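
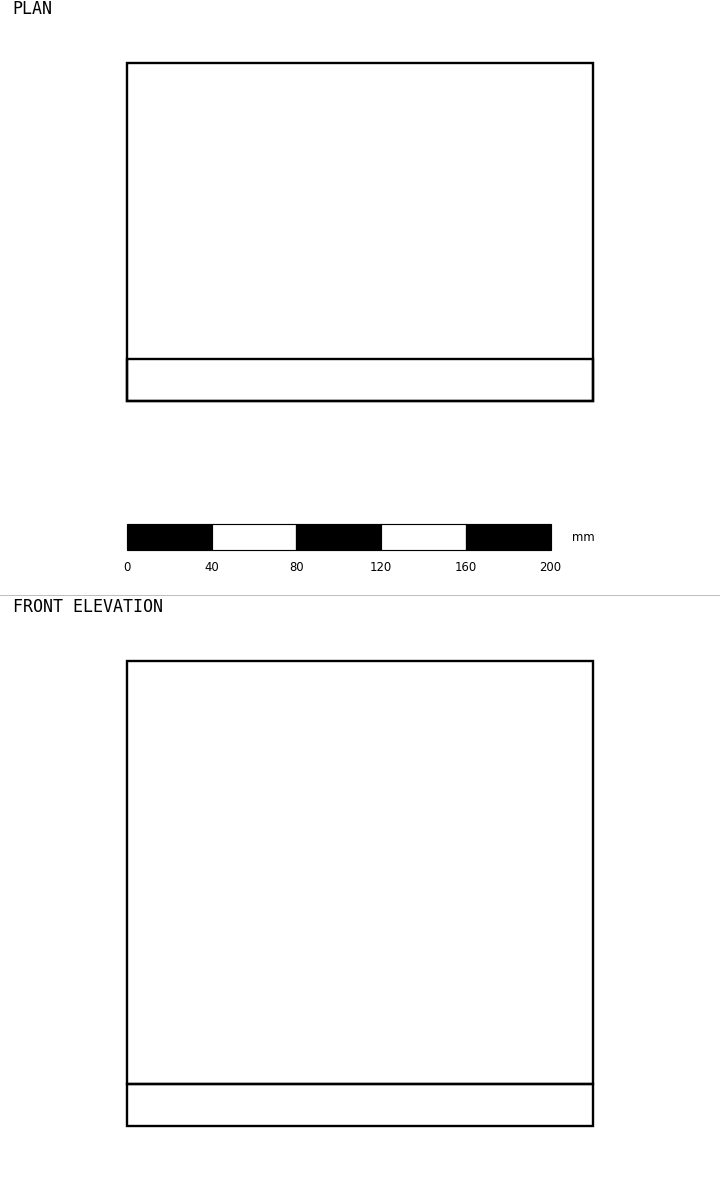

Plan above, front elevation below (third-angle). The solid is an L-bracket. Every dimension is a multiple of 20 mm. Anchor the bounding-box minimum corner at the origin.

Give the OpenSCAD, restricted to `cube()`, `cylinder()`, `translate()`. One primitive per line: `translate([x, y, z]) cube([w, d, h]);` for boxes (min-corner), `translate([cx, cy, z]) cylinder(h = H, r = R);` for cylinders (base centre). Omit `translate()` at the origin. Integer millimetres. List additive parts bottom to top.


cube([220, 160, 20]);
translate([0, 0, 20]) cube([220, 20, 200]);


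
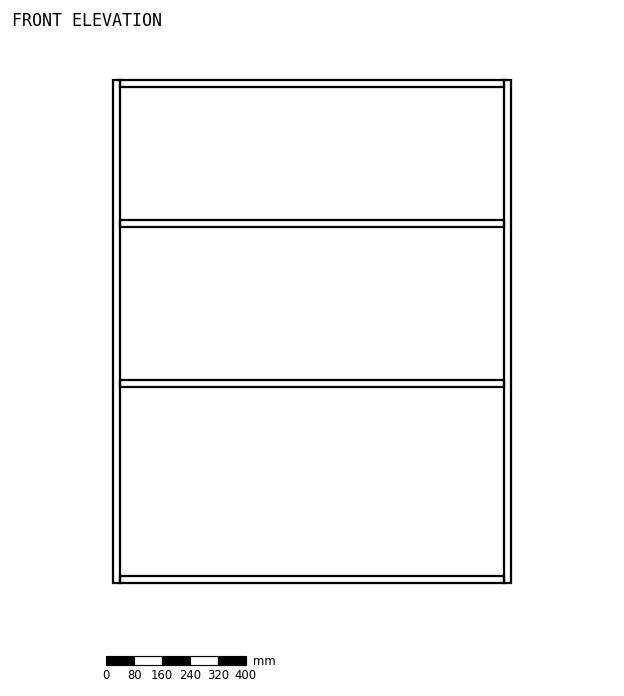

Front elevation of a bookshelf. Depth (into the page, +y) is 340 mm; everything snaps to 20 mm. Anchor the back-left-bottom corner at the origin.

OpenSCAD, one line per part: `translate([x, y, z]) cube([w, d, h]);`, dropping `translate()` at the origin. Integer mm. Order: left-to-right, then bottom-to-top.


cube([20, 340, 1440]);
translate([20, 0, 0]) cube([1100, 340, 20]);
translate([20, 0, 560]) cube([1100, 340, 20]);
translate([20, 0, 1020]) cube([1100, 340, 20]);
translate([20, 0, 1420]) cube([1100, 340, 20]);
translate([1120, 0, 0]) cube([20, 340, 1440]);


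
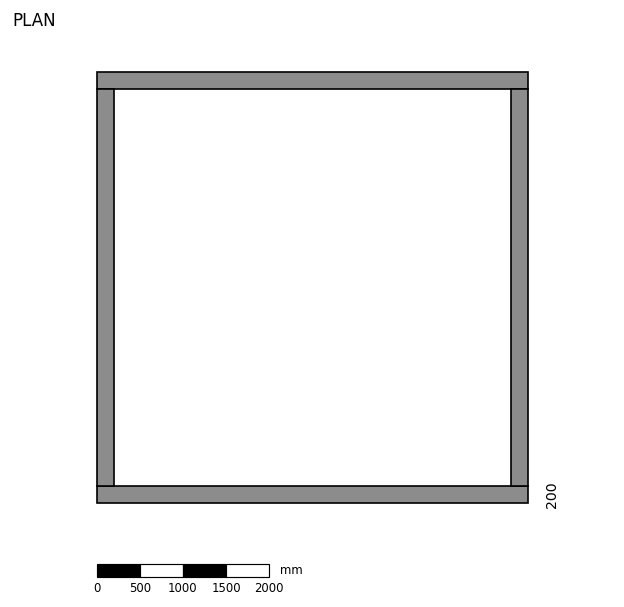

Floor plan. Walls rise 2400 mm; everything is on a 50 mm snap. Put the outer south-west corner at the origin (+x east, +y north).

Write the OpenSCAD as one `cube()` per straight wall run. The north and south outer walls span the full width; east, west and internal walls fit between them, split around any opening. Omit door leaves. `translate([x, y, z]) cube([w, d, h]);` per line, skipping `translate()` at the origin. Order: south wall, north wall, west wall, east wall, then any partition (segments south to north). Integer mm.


cube([5000, 200, 2400]);
translate([0, 4800, 0]) cube([5000, 200, 2400]);
translate([0, 200, 0]) cube([200, 4600, 2400]);
translate([4800, 200, 0]) cube([200, 4600, 2400]);


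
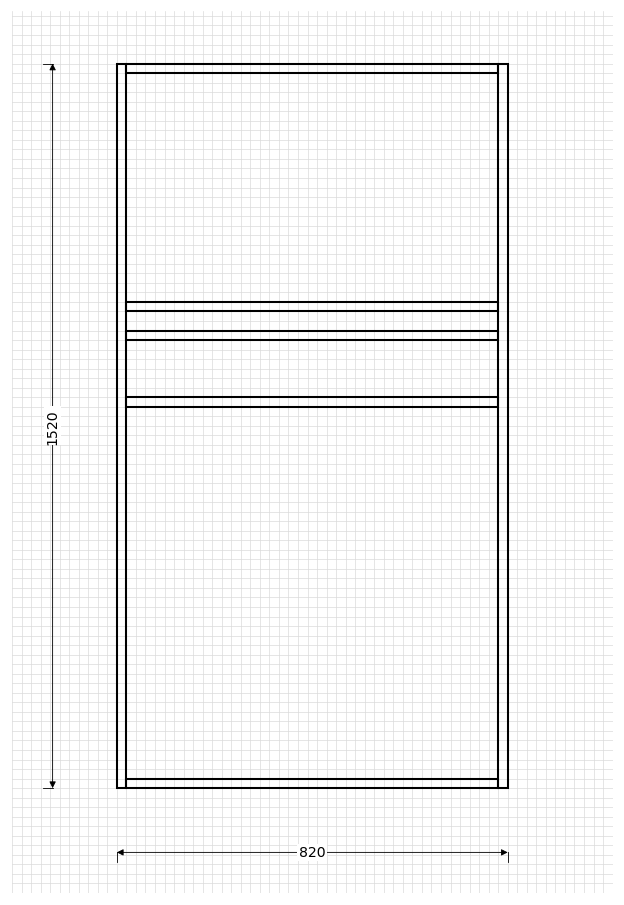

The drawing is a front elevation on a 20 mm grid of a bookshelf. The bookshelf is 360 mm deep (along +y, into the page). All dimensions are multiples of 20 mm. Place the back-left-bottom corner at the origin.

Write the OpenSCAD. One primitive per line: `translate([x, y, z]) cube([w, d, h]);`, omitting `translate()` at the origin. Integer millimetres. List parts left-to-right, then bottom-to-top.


cube([20, 360, 1520]);
translate([20, 0, 0]) cube([780, 360, 20]);
translate([20, 0, 800]) cube([780, 360, 20]);
translate([20, 0, 940]) cube([780, 360, 20]);
translate([20, 0, 1000]) cube([780, 360, 20]);
translate([20, 0, 1500]) cube([780, 360, 20]);
translate([800, 0, 0]) cube([20, 360, 1520]);


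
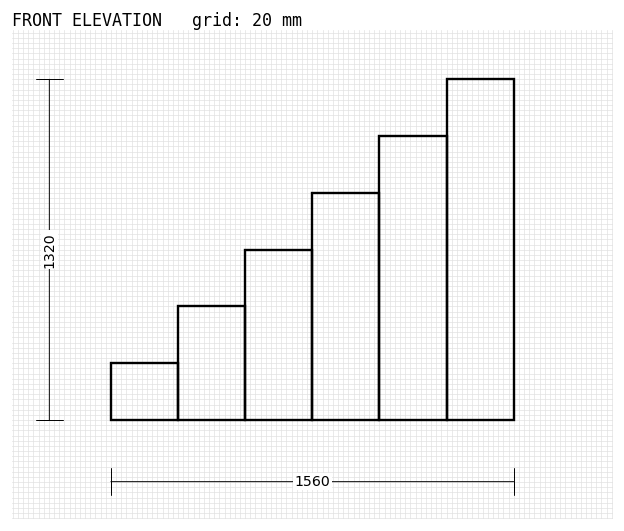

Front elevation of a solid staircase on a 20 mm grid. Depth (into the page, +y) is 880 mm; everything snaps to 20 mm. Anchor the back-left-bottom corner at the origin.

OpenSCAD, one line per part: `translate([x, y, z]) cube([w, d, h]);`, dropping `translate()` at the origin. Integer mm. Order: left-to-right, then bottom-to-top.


cube([260, 880, 220]);
translate([260, 0, 0]) cube([260, 880, 440]);
translate([520, 0, 0]) cube([260, 880, 660]);
translate([780, 0, 0]) cube([260, 880, 880]);
translate([1040, 0, 0]) cube([260, 880, 1100]);
translate([1300, 0, 0]) cube([260, 880, 1320]);


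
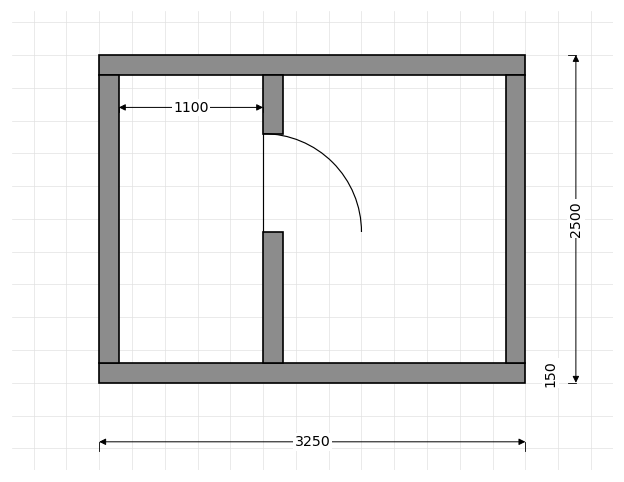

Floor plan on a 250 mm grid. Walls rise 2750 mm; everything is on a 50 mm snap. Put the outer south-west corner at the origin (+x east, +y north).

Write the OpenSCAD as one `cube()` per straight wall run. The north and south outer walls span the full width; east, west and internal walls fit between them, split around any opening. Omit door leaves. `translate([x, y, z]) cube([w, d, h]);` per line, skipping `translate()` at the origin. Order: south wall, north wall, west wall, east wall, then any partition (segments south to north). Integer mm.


cube([3250, 150, 2750]);
translate([0, 2350, 0]) cube([3250, 150, 2750]);
translate([0, 150, 0]) cube([150, 2200, 2750]);
translate([3100, 150, 0]) cube([150, 2200, 2750]);
translate([1250, 150, 0]) cube([150, 1000, 2750]);
translate([1250, 1900, 0]) cube([150, 450, 2750]);


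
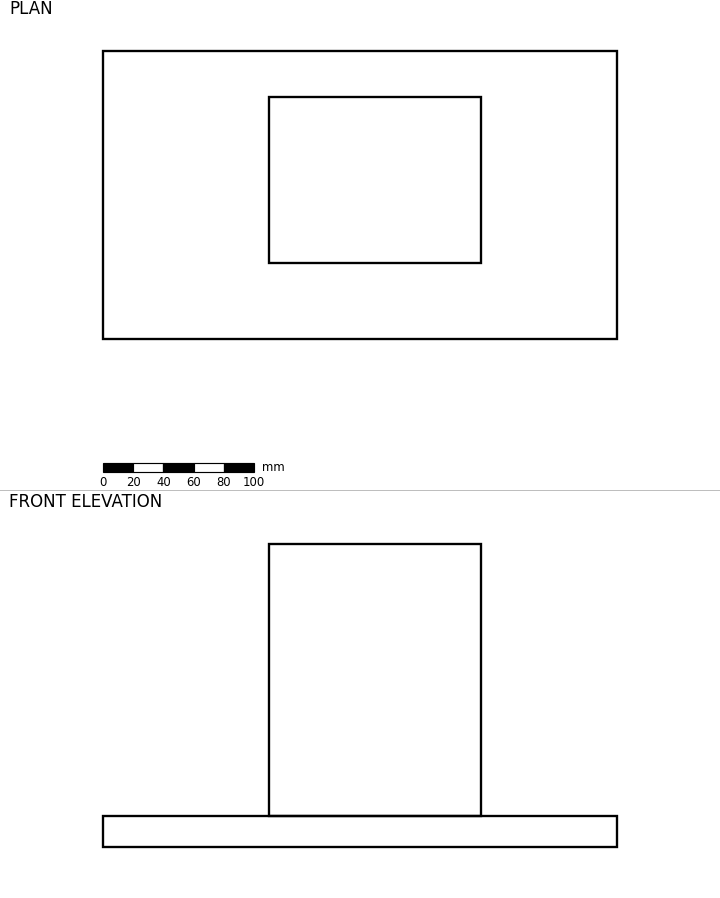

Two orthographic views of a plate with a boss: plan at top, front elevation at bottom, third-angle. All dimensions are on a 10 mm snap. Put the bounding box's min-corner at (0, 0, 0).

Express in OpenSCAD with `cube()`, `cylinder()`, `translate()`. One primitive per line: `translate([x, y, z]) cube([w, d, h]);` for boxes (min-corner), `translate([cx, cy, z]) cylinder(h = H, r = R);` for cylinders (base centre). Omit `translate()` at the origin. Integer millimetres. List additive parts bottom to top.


cube([340, 190, 20]);
translate([110, 50, 20]) cube([140, 110, 180]);


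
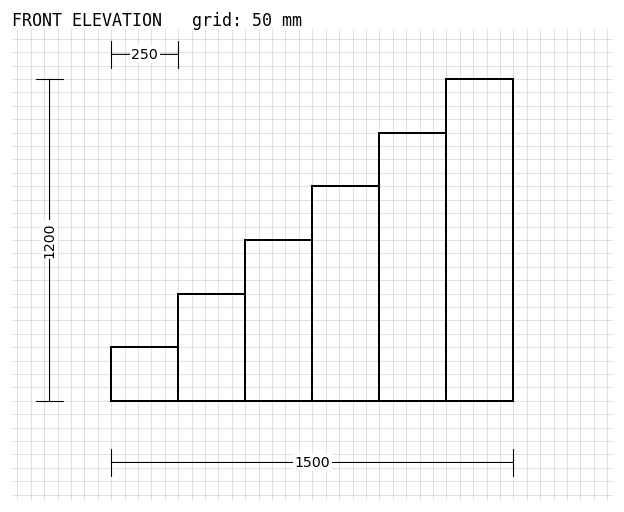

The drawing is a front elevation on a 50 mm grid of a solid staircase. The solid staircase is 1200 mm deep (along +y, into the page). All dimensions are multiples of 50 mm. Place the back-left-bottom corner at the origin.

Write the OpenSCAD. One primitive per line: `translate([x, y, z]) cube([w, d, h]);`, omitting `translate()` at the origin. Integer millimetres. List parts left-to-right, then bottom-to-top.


cube([250, 1200, 200]);
translate([250, 0, 0]) cube([250, 1200, 400]);
translate([500, 0, 0]) cube([250, 1200, 600]);
translate([750, 0, 0]) cube([250, 1200, 800]);
translate([1000, 0, 0]) cube([250, 1200, 1000]);
translate([1250, 0, 0]) cube([250, 1200, 1200]);


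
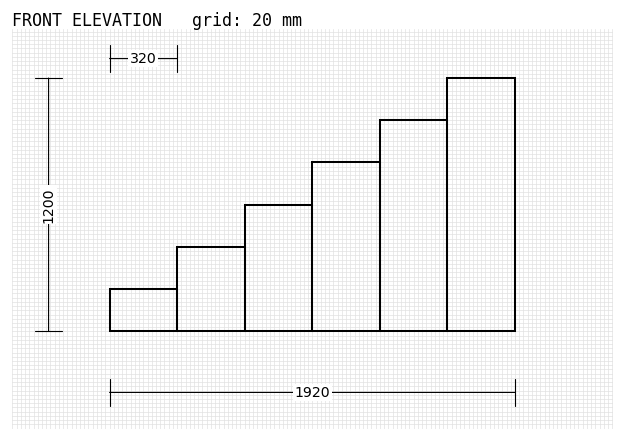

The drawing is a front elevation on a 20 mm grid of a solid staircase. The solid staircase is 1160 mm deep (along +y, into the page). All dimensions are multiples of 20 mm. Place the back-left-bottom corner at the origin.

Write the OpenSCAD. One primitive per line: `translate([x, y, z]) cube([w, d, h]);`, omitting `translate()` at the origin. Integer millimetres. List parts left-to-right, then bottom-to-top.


cube([320, 1160, 200]);
translate([320, 0, 0]) cube([320, 1160, 400]);
translate([640, 0, 0]) cube([320, 1160, 600]);
translate([960, 0, 0]) cube([320, 1160, 800]);
translate([1280, 0, 0]) cube([320, 1160, 1000]);
translate([1600, 0, 0]) cube([320, 1160, 1200]);


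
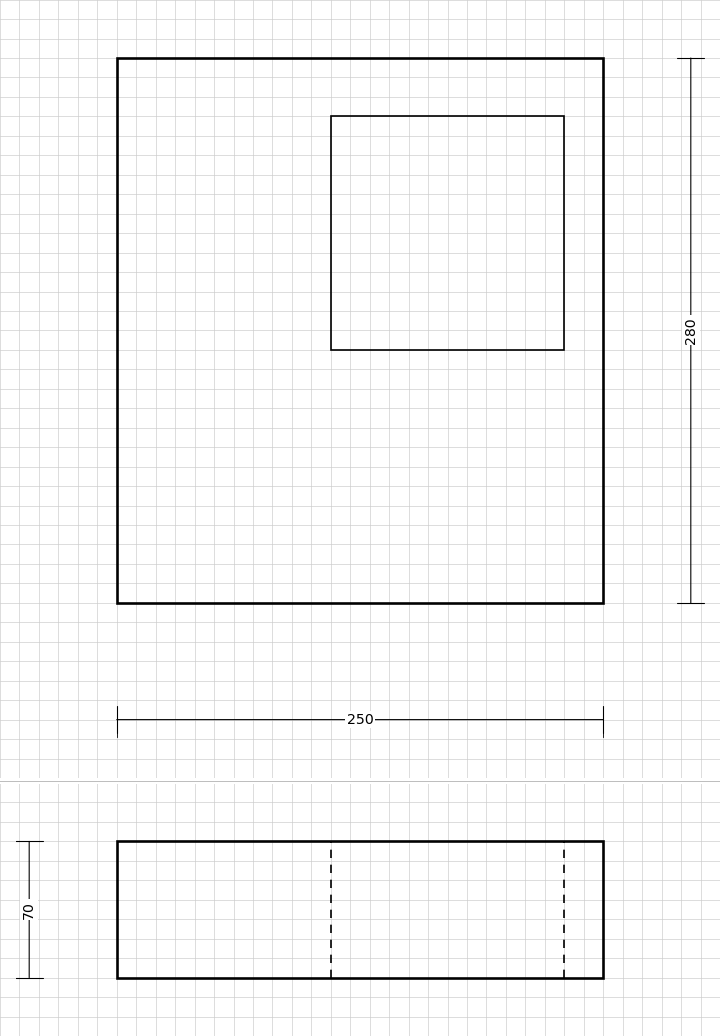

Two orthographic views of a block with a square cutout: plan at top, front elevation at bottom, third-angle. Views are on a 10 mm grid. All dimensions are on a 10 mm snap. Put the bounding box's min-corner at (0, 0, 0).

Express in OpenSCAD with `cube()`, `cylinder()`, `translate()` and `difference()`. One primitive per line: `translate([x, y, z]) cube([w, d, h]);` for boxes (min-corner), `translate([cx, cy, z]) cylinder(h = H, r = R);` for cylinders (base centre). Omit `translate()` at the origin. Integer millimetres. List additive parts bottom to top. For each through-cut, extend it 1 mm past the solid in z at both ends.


difference() {
  cube([250, 280, 70]);
  translate([110, 130, -1]) cube([120, 120, 72]);
}


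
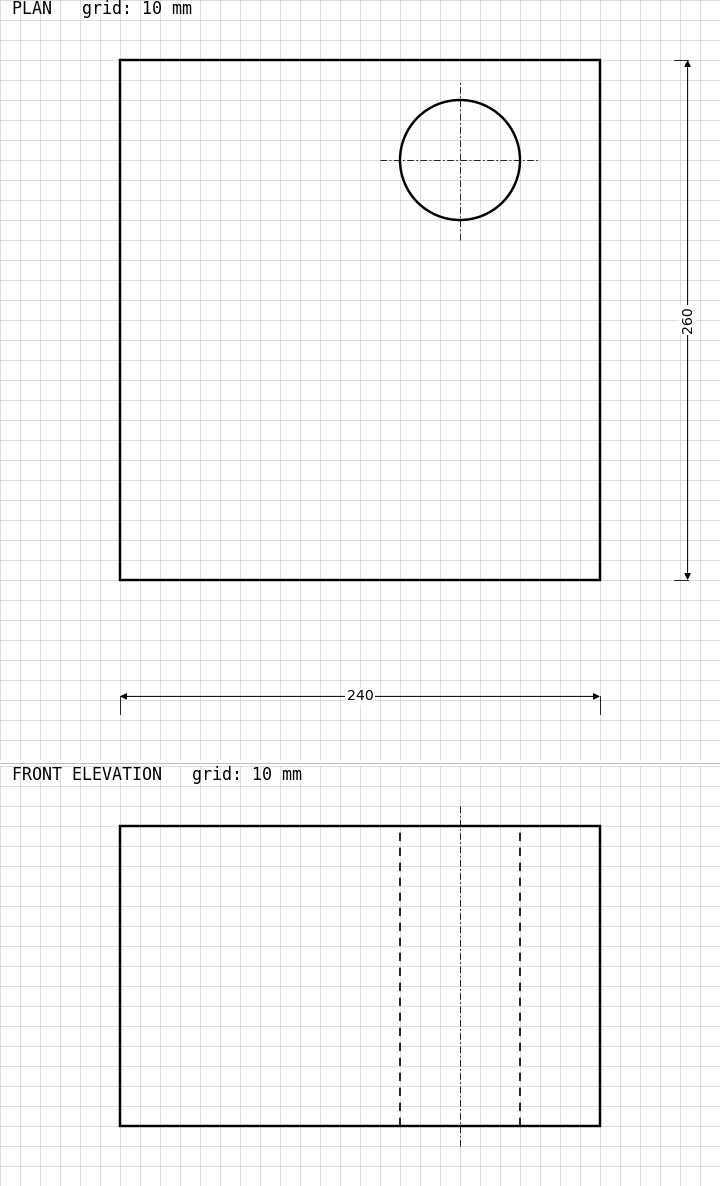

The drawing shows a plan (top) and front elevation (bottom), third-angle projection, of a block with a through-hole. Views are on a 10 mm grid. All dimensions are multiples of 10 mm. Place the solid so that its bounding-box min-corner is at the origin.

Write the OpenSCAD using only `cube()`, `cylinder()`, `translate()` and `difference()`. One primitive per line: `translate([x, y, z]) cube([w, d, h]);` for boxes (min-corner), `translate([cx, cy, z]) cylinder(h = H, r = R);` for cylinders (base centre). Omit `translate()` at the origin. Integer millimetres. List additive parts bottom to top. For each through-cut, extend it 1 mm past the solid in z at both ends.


difference() {
  cube([240, 260, 150]);
  translate([170, 210, -1]) cylinder(h = 152, r = 30);
}


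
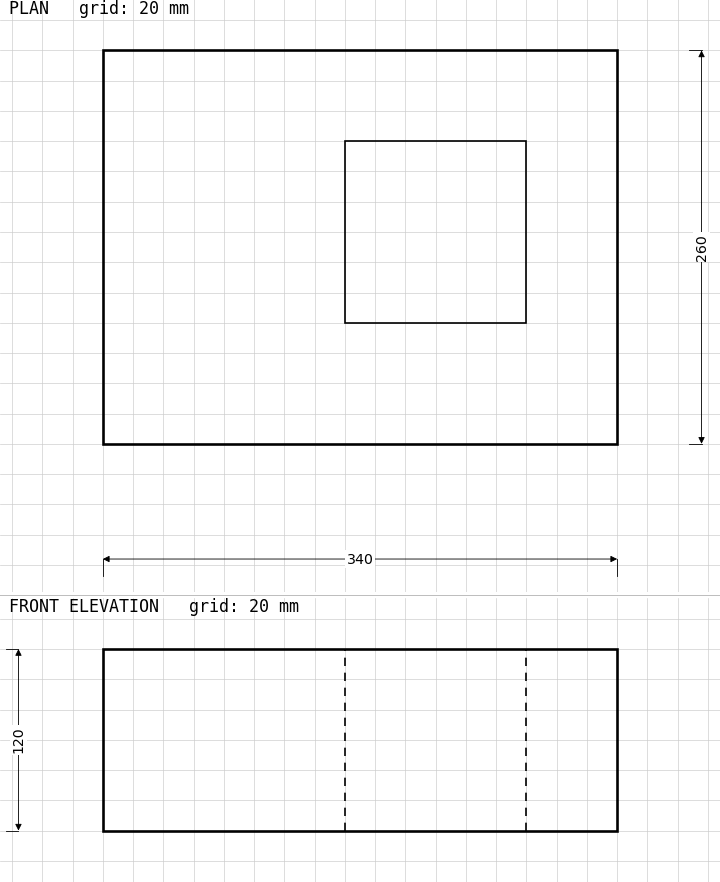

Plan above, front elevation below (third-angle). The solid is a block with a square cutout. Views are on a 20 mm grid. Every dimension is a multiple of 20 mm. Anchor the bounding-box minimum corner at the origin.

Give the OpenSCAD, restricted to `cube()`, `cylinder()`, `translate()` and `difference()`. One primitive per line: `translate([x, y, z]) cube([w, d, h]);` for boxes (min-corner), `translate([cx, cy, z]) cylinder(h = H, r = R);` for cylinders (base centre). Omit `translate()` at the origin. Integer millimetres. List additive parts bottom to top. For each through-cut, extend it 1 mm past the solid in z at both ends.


difference() {
  cube([340, 260, 120]);
  translate([160, 80, -1]) cube([120, 120, 122]);
}


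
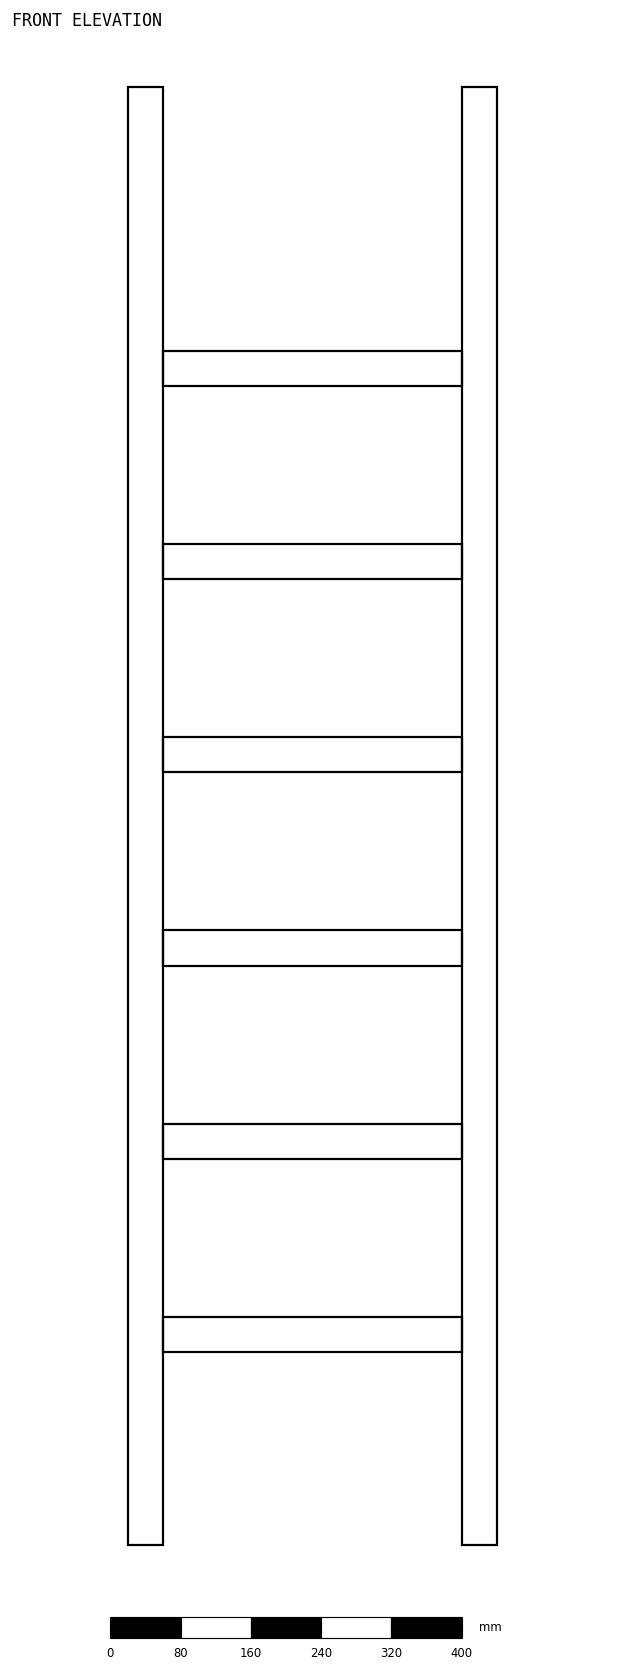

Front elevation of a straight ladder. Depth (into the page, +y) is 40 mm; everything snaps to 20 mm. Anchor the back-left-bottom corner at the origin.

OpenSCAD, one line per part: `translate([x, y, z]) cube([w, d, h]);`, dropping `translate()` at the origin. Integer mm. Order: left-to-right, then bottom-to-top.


cube([40, 40, 1660]);
translate([40, 0, 220]) cube([340, 40, 40]);
translate([40, 0, 440]) cube([340, 40, 40]);
translate([40, 0, 660]) cube([340, 40, 40]);
translate([40, 0, 880]) cube([340, 40, 40]);
translate([40, 0, 1100]) cube([340, 40, 40]);
translate([40, 0, 1320]) cube([340, 40, 40]);
translate([380, 0, 0]) cube([40, 40, 1660]);


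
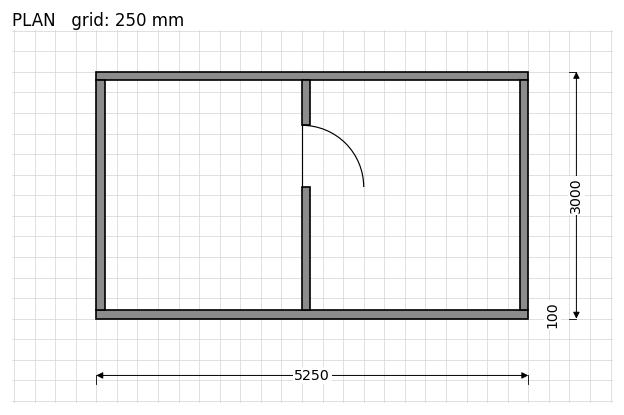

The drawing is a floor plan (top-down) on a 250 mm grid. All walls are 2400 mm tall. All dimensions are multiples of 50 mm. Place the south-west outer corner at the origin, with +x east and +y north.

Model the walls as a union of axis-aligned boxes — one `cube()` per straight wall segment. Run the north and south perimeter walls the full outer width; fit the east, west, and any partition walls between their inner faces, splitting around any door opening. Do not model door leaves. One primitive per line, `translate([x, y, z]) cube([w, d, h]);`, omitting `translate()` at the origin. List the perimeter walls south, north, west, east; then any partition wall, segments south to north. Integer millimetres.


cube([5250, 100, 2400]);
translate([0, 2900, 0]) cube([5250, 100, 2400]);
translate([0, 100, 0]) cube([100, 2800, 2400]);
translate([5150, 100, 0]) cube([100, 2800, 2400]);
translate([2500, 100, 0]) cube([100, 1500, 2400]);
translate([2500, 2350, 0]) cube([100, 550, 2400]);


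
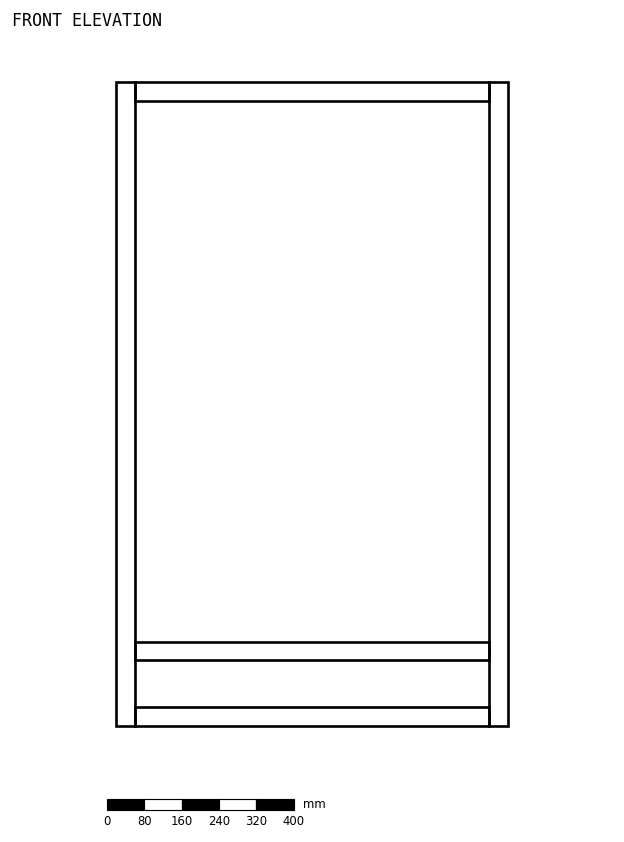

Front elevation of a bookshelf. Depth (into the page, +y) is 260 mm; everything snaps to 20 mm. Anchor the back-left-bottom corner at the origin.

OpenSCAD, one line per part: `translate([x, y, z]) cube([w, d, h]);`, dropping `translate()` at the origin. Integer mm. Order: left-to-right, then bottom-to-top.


cube([40, 260, 1380]);
translate([40, 0, 0]) cube([760, 260, 40]);
translate([40, 0, 140]) cube([760, 260, 40]);
translate([40, 0, 1340]) cube([760, 260, 40]);
translate([800, 0, 0]) cube([40, 260, 1380]);


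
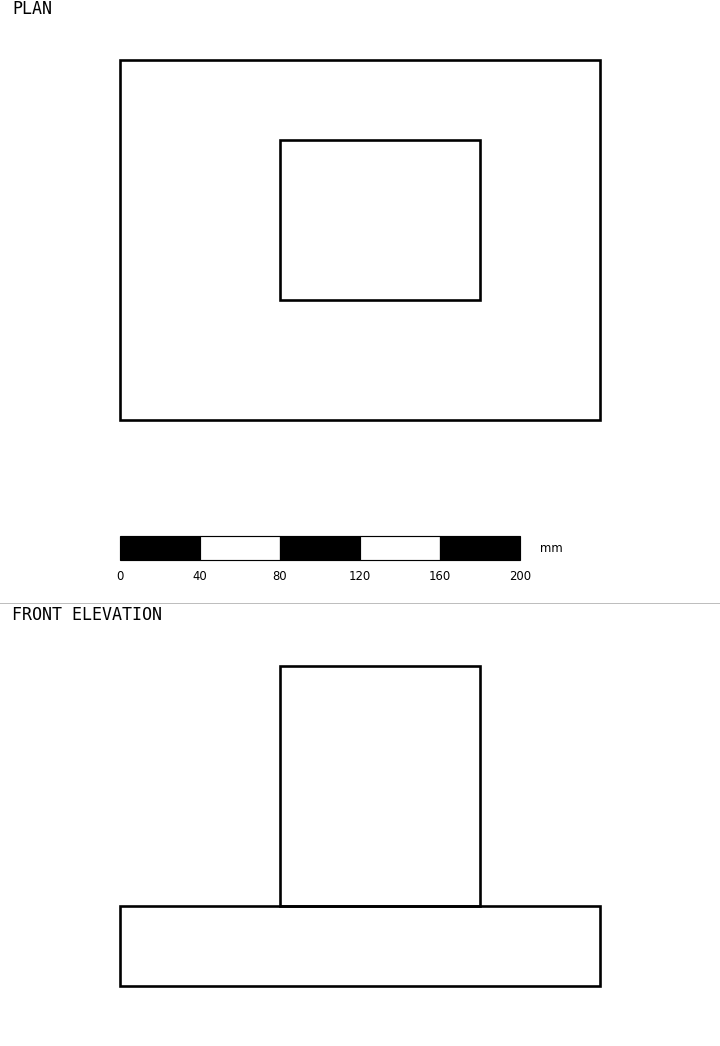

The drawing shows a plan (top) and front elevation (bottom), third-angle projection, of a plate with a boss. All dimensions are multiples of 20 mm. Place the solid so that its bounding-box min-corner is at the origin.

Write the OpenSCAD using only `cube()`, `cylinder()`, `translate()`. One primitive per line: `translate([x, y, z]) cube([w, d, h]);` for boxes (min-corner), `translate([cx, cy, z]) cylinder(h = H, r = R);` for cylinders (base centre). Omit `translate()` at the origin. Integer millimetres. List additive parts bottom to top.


cube([240, 180, 40]);
translate([80, 60, 40]) cube([100, 80, 120]);


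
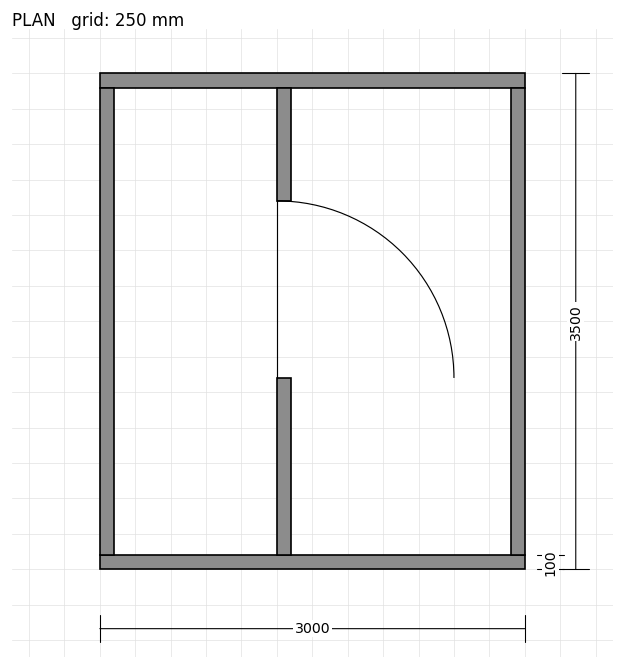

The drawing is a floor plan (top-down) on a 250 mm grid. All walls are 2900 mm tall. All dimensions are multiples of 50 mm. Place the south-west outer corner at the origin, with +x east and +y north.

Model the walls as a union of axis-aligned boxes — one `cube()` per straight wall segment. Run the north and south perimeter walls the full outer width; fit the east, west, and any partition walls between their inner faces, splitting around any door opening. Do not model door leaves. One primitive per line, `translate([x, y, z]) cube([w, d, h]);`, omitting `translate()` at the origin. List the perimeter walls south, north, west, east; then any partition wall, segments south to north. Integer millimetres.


cube([3000, 100, 2900]);
translate([0, 3400, 0]) cube([3000, 100, 2900]);
translate([0, 100, 0]) cube([100, 3300, 2900]);
translate([2900, 100, 0]) cube([100, 3300, 2900]);
translate([1250, 100, 0]) cube([100, 1250, 2900]);
translate([1250, 2600, 0]) cube([100, 800, 2900]);


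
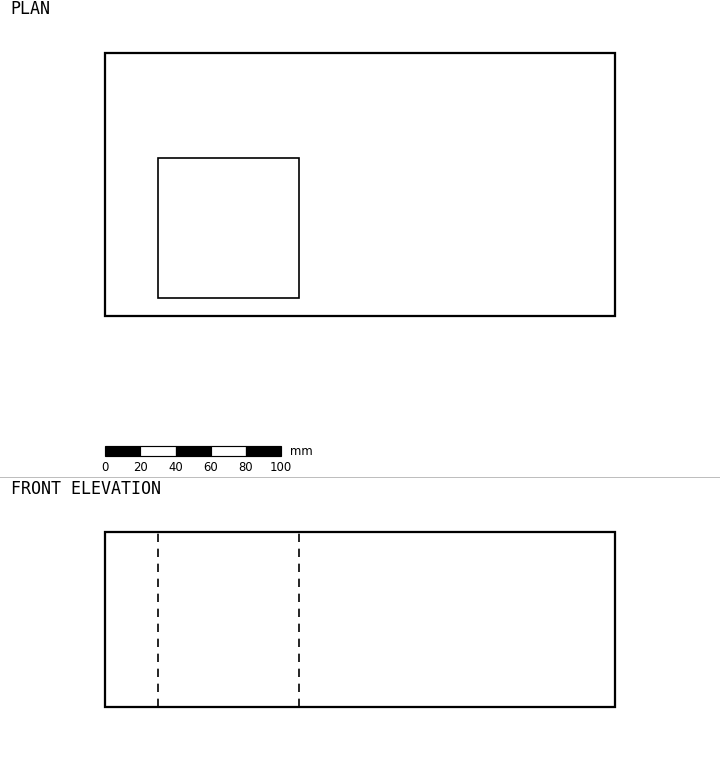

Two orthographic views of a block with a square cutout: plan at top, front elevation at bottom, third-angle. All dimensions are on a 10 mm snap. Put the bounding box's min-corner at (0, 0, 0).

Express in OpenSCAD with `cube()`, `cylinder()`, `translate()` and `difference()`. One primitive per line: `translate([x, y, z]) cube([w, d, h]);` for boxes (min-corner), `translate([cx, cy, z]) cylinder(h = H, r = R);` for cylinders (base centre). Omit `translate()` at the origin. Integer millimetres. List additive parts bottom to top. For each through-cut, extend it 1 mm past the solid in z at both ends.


difference() {
  cube([290, 150, 100]);
  translate([30, 10, -1]) cube([80, 80, 102]);
}


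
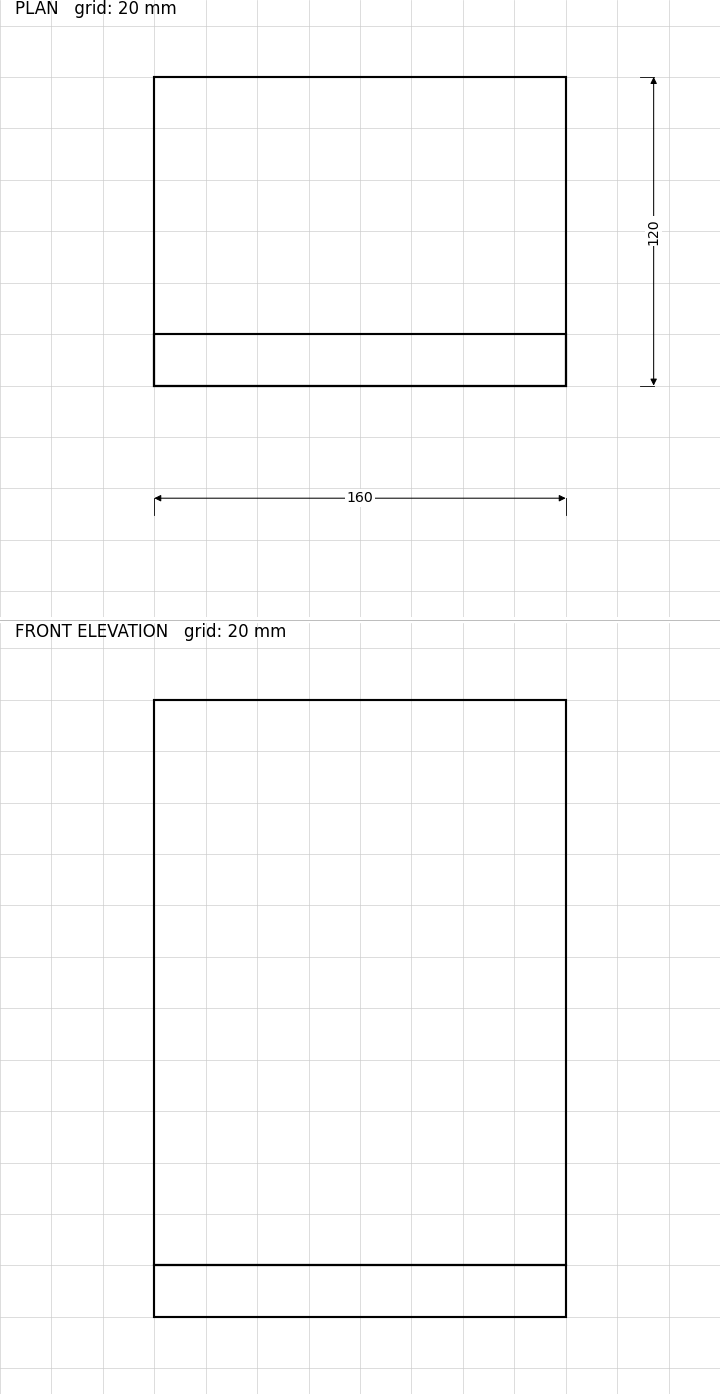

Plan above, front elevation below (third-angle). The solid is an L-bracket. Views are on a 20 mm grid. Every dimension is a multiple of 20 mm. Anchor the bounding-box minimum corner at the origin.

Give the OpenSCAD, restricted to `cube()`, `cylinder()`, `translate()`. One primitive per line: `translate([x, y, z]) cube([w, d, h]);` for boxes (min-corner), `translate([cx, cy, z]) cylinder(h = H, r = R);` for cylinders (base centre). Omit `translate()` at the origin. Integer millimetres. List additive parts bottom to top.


cube([160, 120, 20]);
translate([0, 0, 20]) cube([160, 20, 220]);


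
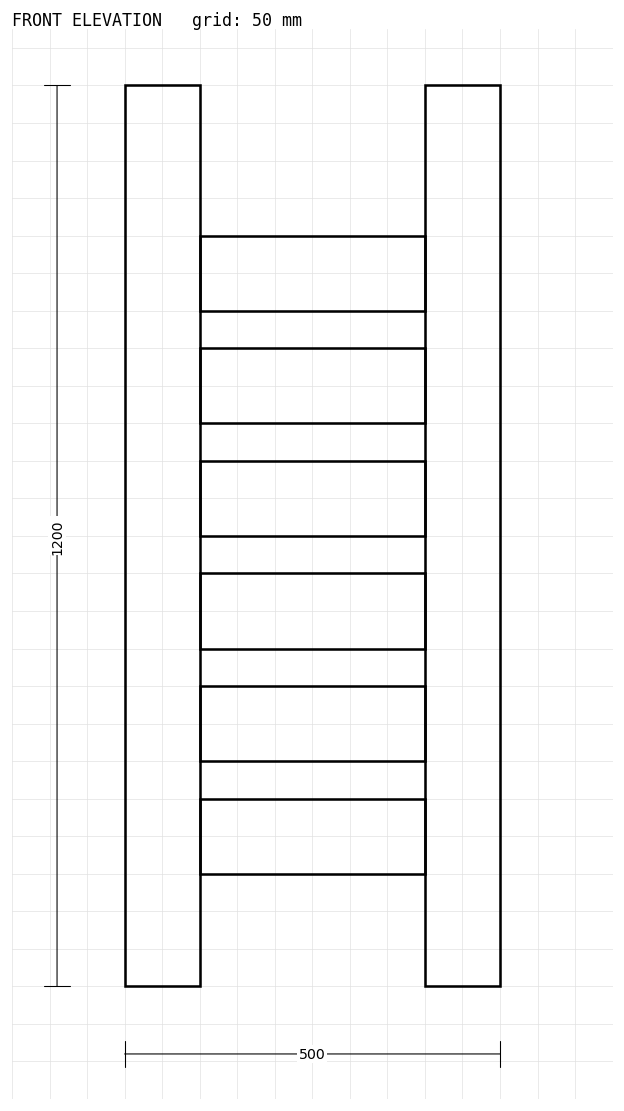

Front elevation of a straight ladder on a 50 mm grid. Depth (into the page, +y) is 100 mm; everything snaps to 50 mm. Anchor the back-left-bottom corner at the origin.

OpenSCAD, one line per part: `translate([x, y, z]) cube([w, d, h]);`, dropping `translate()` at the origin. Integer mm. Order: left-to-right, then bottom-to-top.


cube([100, 100, 1200]);
translate([100, 0, 150]) cube([300, 100, 100]);
translate([100, 0, 300]) cube([300, 100, 100]);
translate([100, 0, 450]) cube([300, 100, 100]);
translate([100, 0, 600]) cube([300, 100, 100]);
translate([100, 0, 750]) cube([300, 100, 100]);
translate([100, 0, 900]) cube([300, 100, 100]);
translate([400, 0, 0]) cube([100, 100, 1200]);


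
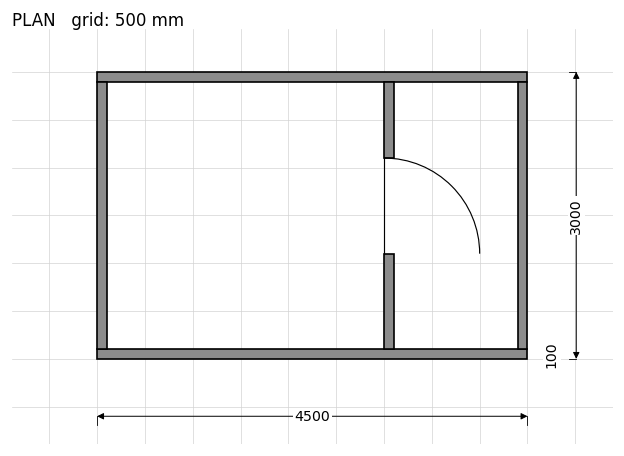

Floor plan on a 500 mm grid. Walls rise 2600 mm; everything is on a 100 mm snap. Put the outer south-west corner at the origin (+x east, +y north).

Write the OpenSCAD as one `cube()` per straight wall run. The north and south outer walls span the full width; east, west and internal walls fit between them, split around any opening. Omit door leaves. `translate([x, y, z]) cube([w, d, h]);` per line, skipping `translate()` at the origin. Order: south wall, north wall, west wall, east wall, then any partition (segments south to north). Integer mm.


cube([4500, 100, 2600]);
translate([0, 2900, 0]) cube([4500, 100, 2600]);
translate([0, 100, 0]) cube([100, 2800, 2600]);
translate([4400, 100, 0]) cube([100, 2800, 2600]);
translate([3000, 100, 0]) cube([100, 1000, 2600]);
translate([3000, 2100, 0]) cube([100, 800, 2600]);


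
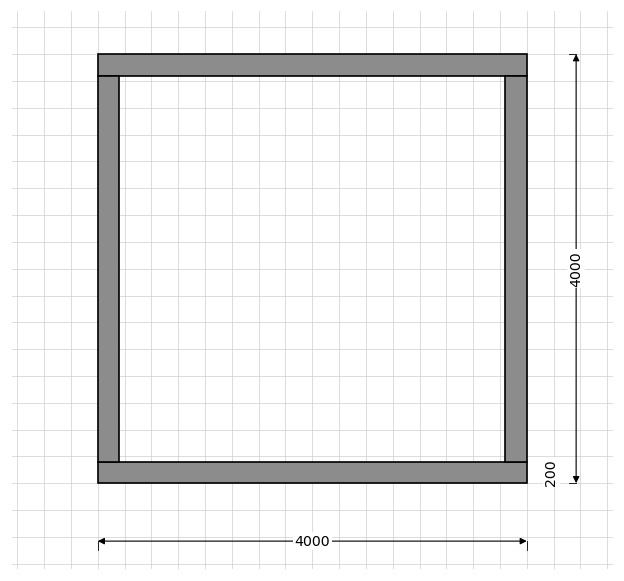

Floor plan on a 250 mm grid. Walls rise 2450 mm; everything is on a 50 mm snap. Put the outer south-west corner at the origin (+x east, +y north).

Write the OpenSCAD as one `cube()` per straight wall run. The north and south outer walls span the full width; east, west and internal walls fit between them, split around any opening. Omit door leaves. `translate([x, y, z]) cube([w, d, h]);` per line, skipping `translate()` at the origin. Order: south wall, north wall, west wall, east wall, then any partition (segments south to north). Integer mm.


cube([4000, 200, 2450]);
translate([0, 3800, 0]) cube([4000, 200, 2450]);
translate([0, 200, 0]) cube([200, 3600, 2450]);
translate([3800, 200, 0]) cube([200, 3600, 2450]);


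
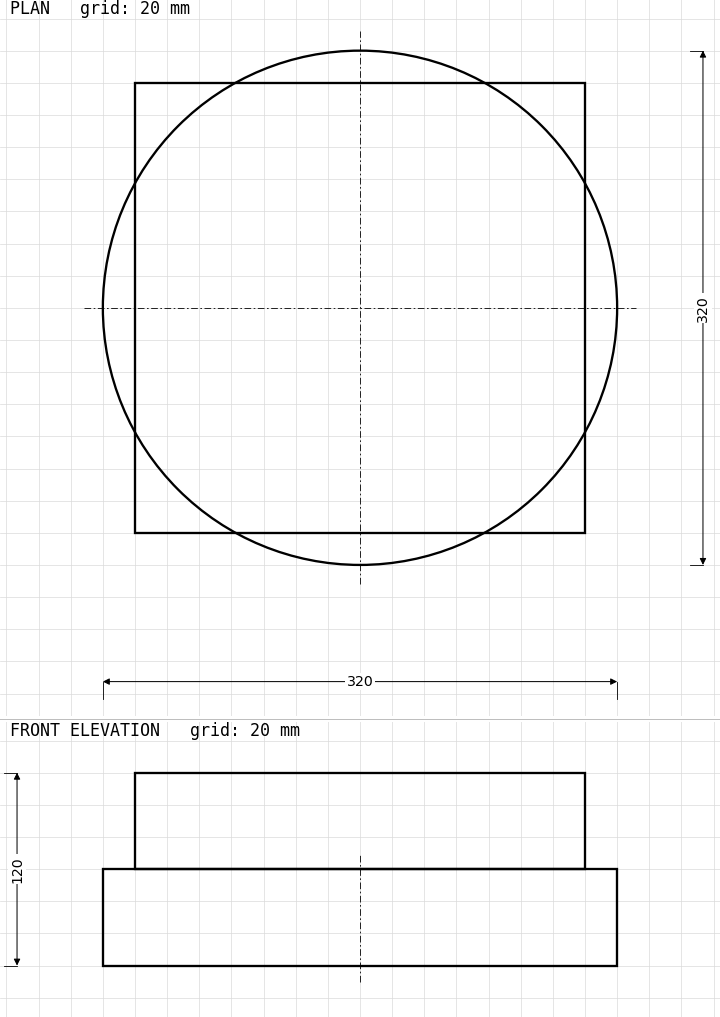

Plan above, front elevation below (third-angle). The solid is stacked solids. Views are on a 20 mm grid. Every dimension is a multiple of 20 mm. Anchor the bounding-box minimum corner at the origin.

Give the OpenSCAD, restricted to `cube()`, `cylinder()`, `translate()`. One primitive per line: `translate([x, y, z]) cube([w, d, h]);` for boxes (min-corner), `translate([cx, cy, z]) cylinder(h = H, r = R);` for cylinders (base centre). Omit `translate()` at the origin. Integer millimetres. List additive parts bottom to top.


translate([160, 160, 0]) cylinder(h = 60, r = 160);
translate([20, 20, 60]) cube([280, 280, 60]);


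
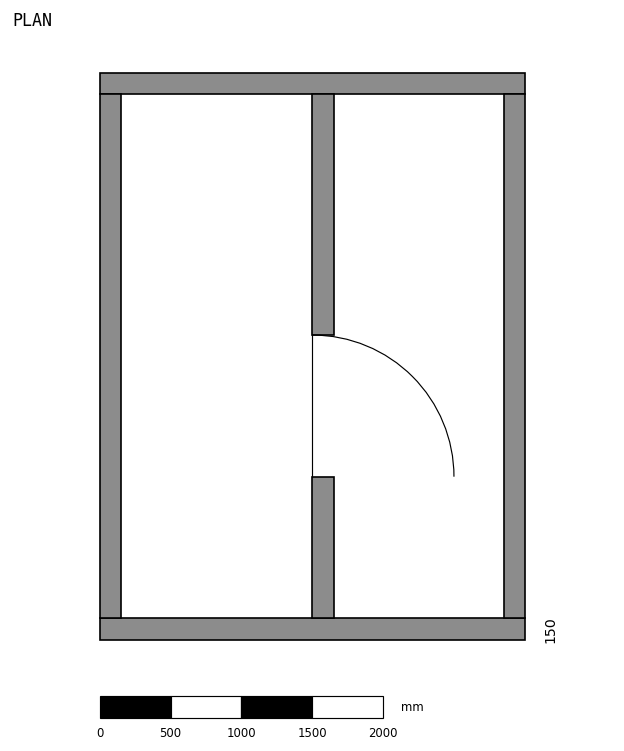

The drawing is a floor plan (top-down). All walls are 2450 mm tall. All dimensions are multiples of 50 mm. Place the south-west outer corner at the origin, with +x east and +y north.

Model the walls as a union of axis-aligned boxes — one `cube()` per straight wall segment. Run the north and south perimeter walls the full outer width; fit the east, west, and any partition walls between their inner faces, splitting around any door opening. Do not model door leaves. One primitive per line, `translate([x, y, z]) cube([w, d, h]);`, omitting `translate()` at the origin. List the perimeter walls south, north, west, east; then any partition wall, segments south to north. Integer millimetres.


cube([3000, 150, 2450]);
translate([0, 3850, 0]) cube([3000, 150, 2450]);
translate([0, 150, 0]) cube([150, 3700, 2450]);
translate([2850, 150, 0]) cube([150, 3700, 2450]);
translate([1500, 150, 0]) cube([150, 1000, 2450]);
translate([1500, 2150, 0]) cube([150, 1700, 2450]);


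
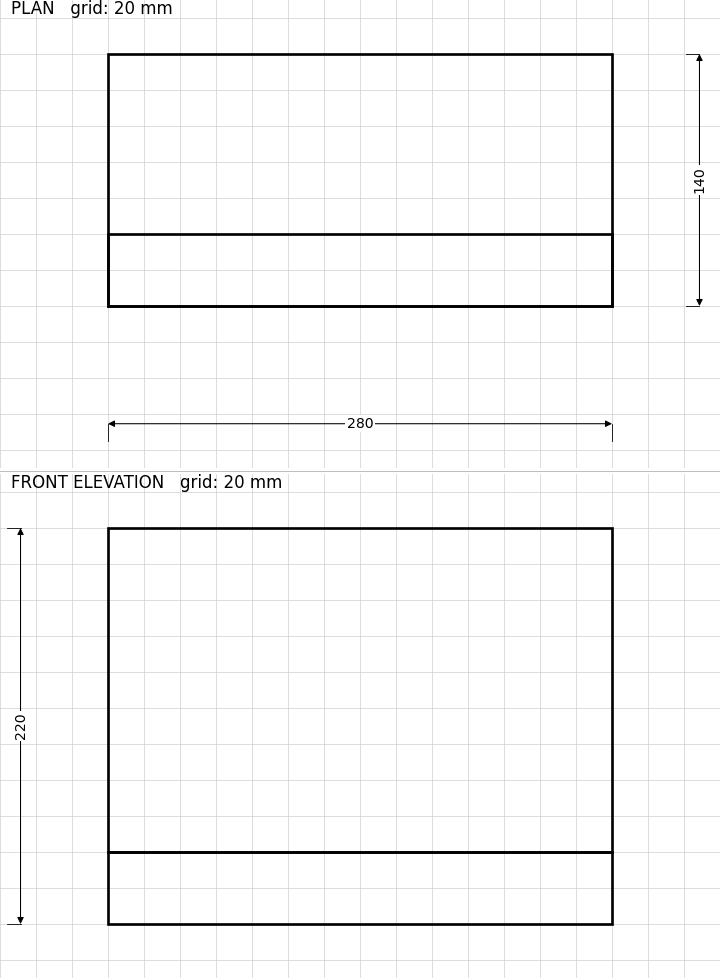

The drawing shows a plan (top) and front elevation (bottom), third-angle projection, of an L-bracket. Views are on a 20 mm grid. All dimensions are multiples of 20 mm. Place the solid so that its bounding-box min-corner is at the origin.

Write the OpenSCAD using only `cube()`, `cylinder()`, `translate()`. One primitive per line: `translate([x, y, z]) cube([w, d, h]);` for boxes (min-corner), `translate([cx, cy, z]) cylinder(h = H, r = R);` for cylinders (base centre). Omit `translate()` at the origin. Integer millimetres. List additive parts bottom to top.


cube([280, 140, 40]);
translate([0, 0, 40]) cube([280, 40, 180]);


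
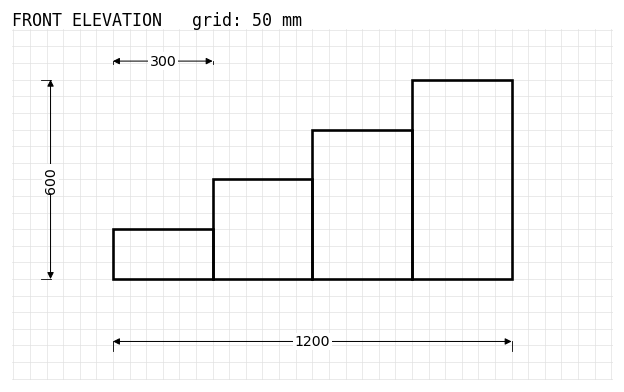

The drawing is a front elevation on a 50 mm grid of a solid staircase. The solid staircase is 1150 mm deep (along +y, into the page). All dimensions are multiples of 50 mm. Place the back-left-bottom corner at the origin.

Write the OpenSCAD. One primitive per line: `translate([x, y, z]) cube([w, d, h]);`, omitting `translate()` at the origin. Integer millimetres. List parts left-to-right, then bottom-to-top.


cube([300, 1150, 150]);
translate([300, 0, 0]) cube([300, 1150, 300]);
translate([600, 0, 0]) cube([300, 1150, 450]);
translate([900, 0, 0]) cube([300, 1150, 600]);


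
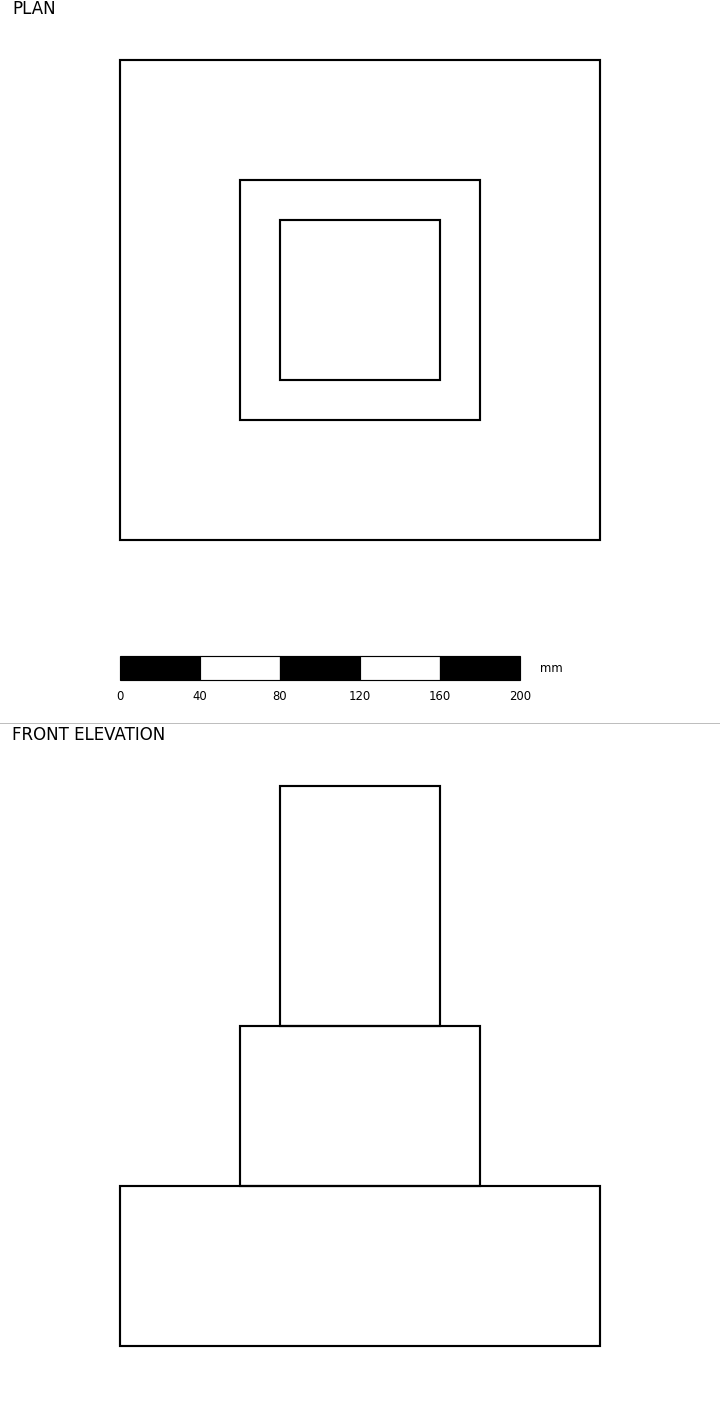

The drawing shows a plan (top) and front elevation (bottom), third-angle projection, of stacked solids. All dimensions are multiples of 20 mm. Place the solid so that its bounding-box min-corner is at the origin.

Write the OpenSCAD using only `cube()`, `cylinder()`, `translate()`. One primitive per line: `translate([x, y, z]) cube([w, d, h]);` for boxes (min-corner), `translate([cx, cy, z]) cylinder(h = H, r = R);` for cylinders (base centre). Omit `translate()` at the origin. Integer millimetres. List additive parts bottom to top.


cube([240, 240, 80]);
translate([60, 60, 80]) cube([120, 120, 80]);
translate([80, 80, 160]) cube([80, 80, 120]);


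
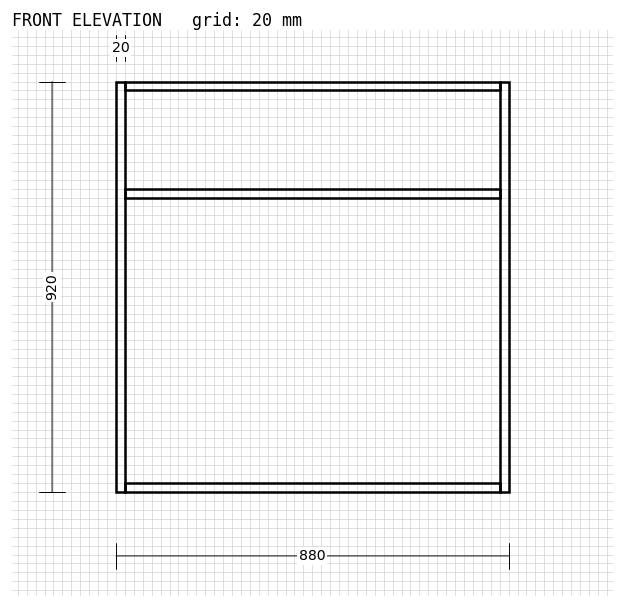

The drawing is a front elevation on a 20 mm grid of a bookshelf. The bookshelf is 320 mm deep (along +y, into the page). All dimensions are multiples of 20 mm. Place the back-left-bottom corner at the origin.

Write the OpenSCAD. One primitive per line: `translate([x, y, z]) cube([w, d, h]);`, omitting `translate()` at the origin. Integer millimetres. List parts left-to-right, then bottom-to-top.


cube([20, 320, 920]);
translate([20, 0, 0]) cube([840, 320, 20]);
translate([20, 0, 660]) cube([840, 320, 20]);
translate([20, 0, 900]) cube([840, 320, 20]);
translate([860, 0, 0]) cube([20, 320, 920]);


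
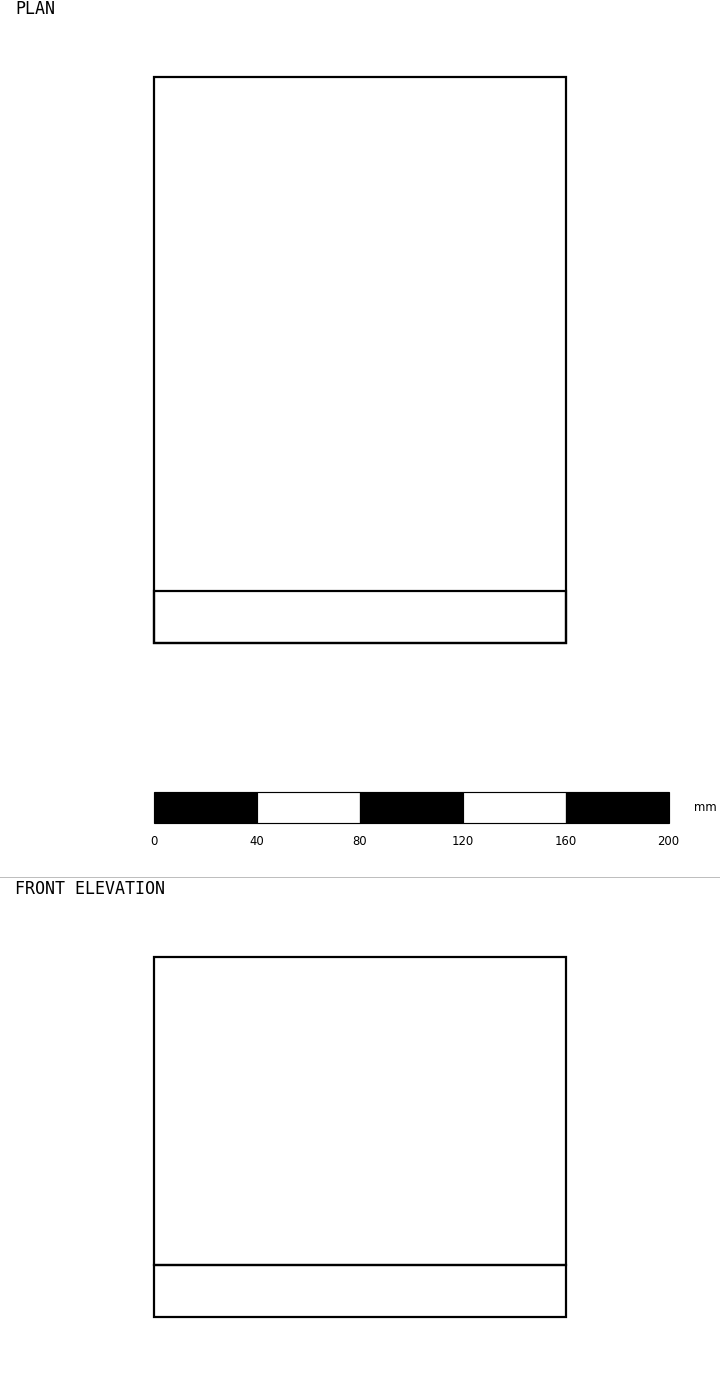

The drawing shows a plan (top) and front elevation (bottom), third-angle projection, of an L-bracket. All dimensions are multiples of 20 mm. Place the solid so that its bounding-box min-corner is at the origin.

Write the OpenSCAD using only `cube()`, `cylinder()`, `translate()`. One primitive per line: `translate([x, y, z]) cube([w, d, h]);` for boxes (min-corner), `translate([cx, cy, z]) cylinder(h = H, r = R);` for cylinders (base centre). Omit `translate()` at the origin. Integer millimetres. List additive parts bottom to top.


cube([160, 220, 20]);
translate([0, 0, 20]) cube([160, 20, 120]);


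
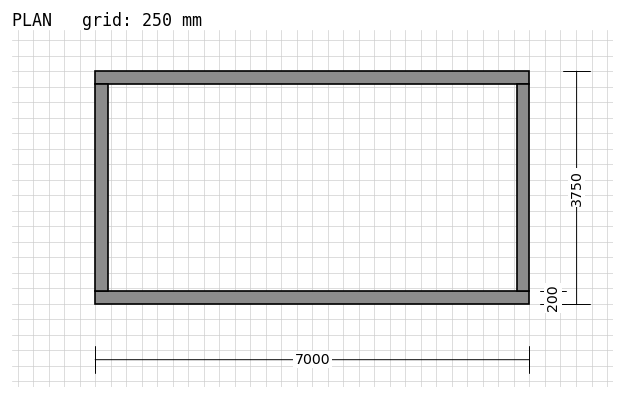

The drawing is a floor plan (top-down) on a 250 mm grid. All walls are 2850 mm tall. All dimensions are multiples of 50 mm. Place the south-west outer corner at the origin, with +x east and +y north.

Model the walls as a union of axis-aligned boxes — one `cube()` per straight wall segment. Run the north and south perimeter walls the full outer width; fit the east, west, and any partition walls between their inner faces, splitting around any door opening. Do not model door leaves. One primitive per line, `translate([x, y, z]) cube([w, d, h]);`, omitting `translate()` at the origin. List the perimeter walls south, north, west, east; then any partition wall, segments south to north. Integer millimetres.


cube([7000, 200, 2850]);
translate([0, 3550, 0]) cube([7000, 200, 2850]);
translate([0, 200, 0]) cube([200, 3350, 2850]);
translate([6800, 200, 0]) cube([200, 3350, 2850]);


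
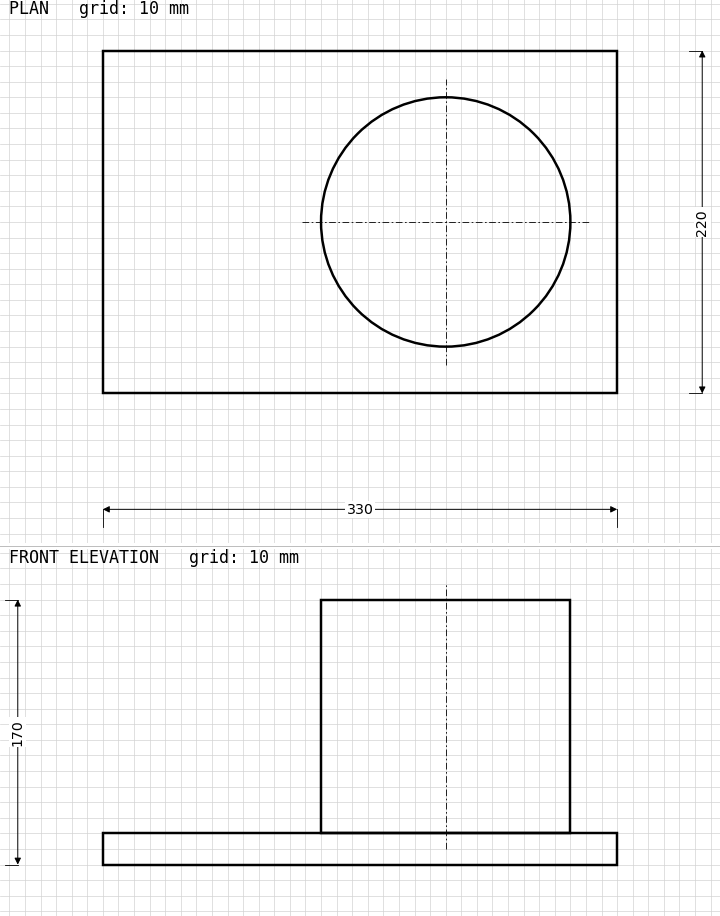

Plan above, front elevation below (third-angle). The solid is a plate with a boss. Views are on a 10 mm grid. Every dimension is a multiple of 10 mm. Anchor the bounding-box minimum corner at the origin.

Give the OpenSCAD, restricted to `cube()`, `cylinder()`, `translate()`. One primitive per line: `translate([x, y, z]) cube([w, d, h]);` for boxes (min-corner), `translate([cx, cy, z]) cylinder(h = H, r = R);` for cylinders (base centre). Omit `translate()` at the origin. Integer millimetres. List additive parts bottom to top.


cube([330, 220, 20]);
translate([220, 110, 20]) cylinder(h = 150, r = 80);


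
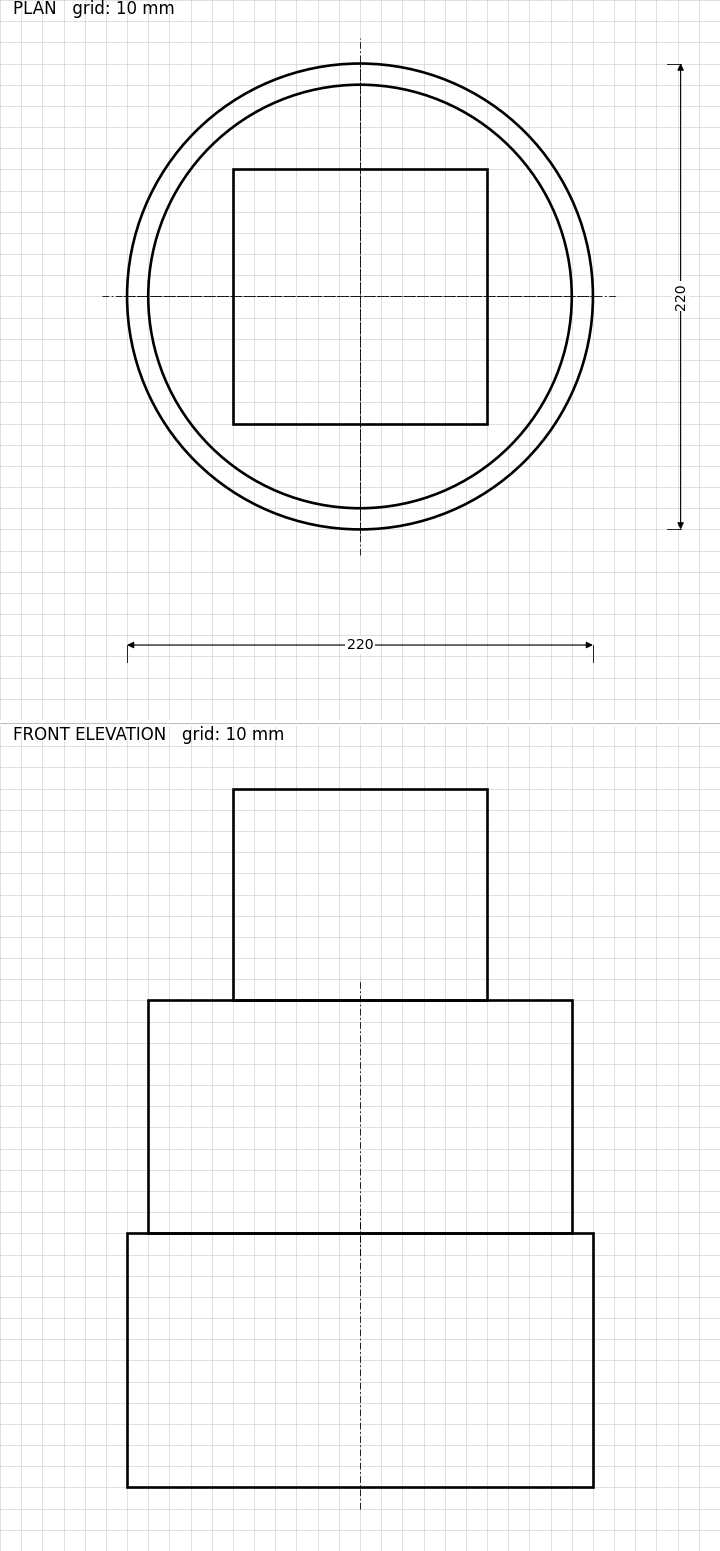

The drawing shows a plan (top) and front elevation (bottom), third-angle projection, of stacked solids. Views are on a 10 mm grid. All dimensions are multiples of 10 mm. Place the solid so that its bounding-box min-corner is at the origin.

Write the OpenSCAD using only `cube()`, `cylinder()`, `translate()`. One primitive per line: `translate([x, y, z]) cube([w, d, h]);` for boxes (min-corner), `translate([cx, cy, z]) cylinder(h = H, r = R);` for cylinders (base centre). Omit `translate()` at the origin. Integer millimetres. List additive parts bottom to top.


translate([110, 110, 0]) cylinder(h = 120, r = 110);
translate([110, 110, 120]) cylinder(h = 110, r = 100);
translate([50, 50, 230]) cube([120, 120, 100]);


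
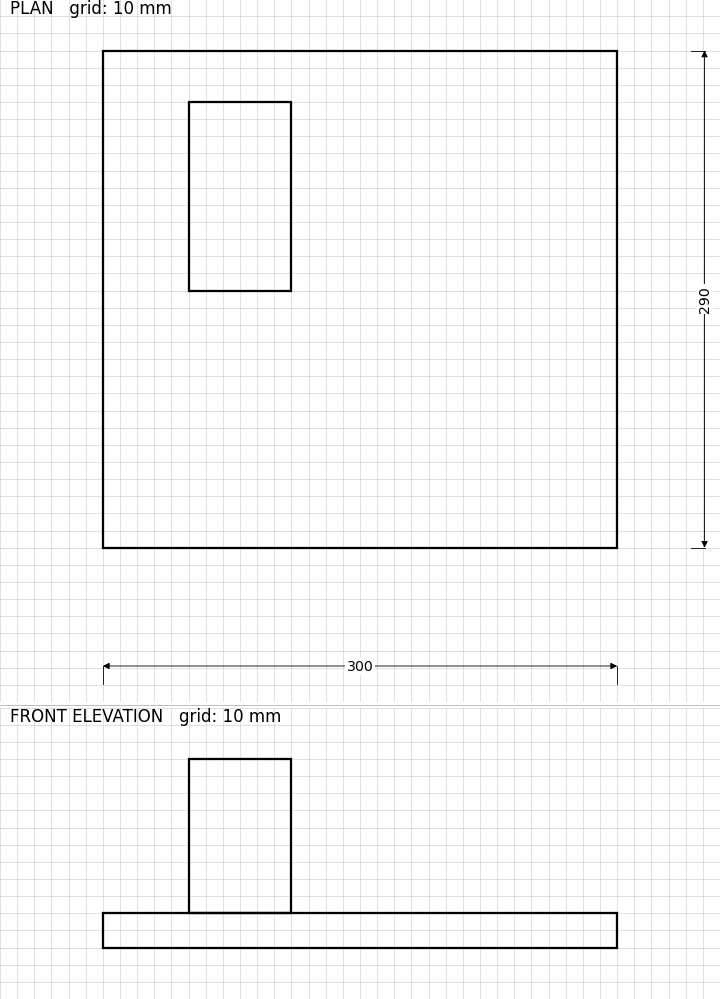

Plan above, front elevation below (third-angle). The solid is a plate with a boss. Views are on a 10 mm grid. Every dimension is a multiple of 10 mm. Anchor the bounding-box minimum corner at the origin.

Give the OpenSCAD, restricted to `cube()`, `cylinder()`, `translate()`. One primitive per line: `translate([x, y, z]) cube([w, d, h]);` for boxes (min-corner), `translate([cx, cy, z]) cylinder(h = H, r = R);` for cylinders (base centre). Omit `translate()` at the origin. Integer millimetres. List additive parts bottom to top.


cube([300, 290, 20]);
translate([50, 150, 20]) cube([60, 110, 90]);


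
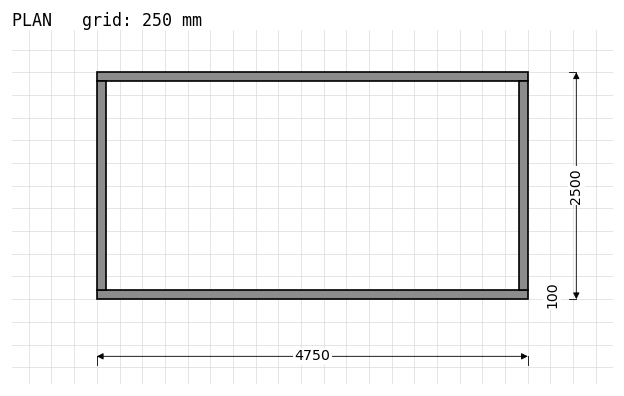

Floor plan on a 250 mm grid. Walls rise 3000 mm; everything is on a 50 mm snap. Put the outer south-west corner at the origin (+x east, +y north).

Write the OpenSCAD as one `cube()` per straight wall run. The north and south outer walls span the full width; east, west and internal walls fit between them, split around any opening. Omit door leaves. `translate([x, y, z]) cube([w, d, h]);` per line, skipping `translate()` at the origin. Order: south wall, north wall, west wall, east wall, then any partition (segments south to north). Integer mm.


cube([4750, 100, 3000]);
translate([0, 2400, 0]) cube([4750, 100, 3000]);
translate([0, 100, 0]) cube([100, 2300, 3000]);
translate([4650, 100, 0]) cube([100, 2300, 3000]);


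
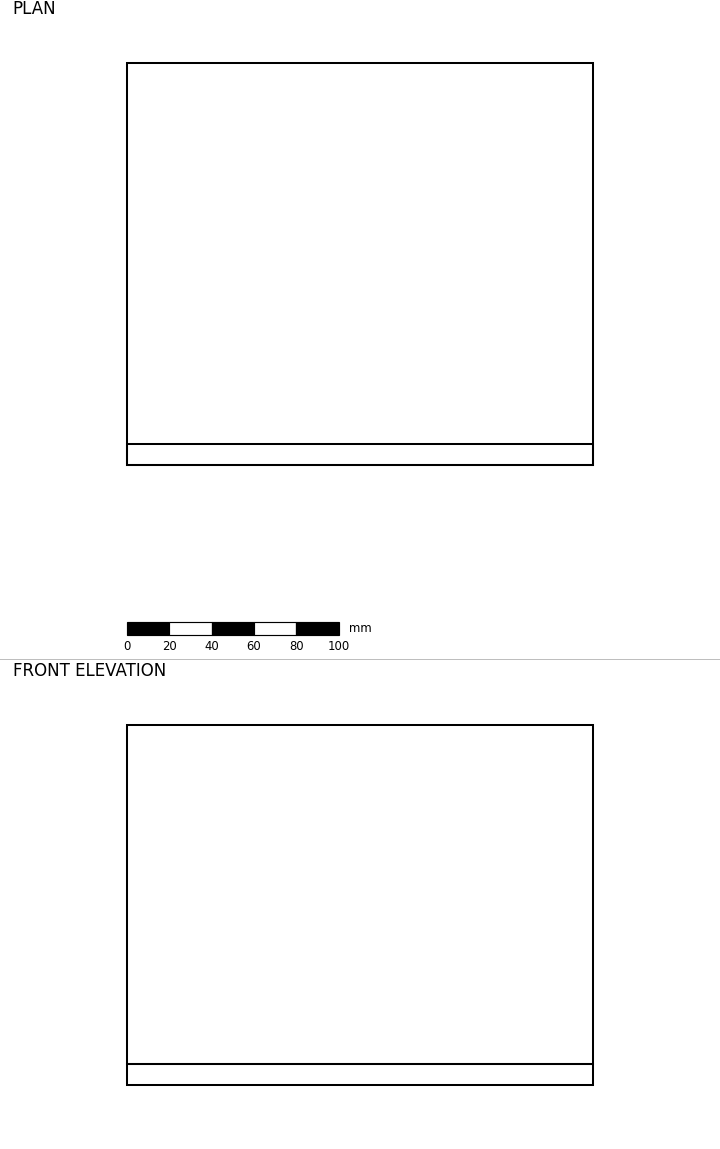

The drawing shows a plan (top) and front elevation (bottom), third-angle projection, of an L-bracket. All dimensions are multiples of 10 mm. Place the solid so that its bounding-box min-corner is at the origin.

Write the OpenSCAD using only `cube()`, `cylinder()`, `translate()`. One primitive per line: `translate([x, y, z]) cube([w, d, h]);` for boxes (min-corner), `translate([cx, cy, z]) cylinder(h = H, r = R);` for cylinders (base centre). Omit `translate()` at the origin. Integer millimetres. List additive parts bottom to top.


cube([220, 190, 10]);
translate([0, 0, 10]) cube([220, 10, 160]);


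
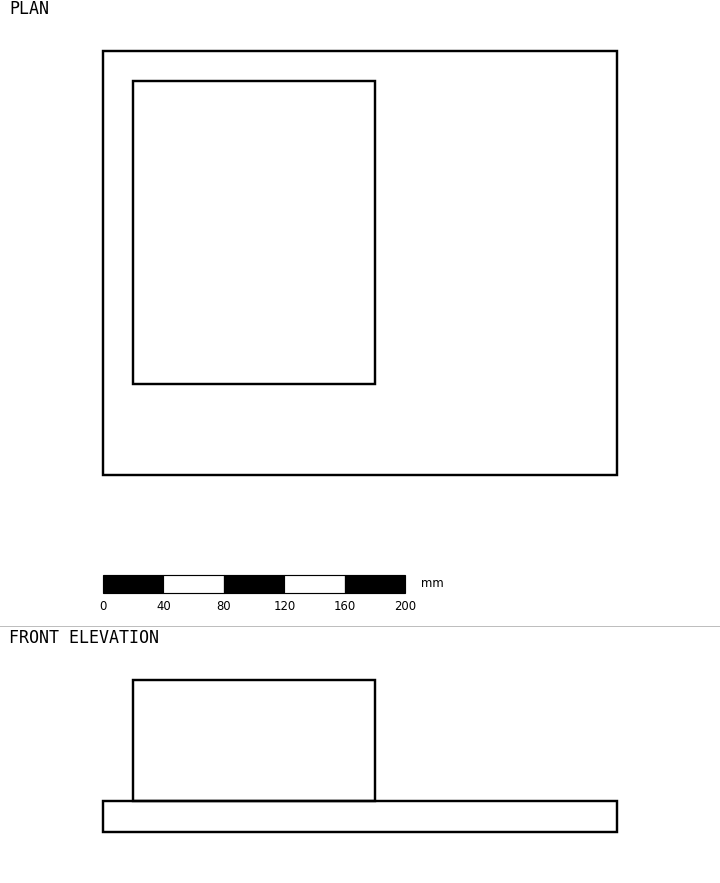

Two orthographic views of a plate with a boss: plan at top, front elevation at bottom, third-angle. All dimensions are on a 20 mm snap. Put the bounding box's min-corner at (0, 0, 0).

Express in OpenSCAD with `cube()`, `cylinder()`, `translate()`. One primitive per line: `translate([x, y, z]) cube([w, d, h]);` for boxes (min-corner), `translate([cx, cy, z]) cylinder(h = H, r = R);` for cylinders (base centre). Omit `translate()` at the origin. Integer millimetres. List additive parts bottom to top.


cube([340, 280, 20]);
translate([20, 60, 20]) cube([160, 200, 80]);


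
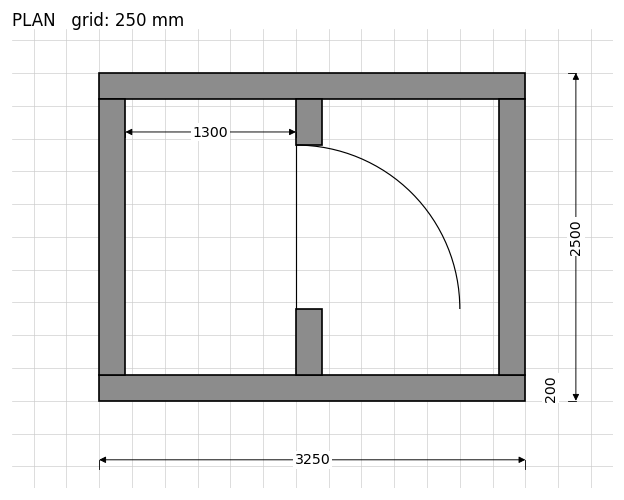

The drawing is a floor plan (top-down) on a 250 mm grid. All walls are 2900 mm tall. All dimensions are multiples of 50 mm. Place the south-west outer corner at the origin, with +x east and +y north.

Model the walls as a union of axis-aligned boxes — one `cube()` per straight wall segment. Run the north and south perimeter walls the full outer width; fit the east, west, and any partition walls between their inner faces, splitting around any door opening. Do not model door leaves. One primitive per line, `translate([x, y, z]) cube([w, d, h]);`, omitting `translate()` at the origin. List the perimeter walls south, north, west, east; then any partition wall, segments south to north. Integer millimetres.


cube([3250, 200, 2900]);
translate([0, 2300, 0]) cube([3250, 200, 2900]);
translate([0, 200, 0]) cube([200, 2100, 2900]);
translate([3050, 200, 0]) cube([200, 2100, 2900]);
translate([1500, 200, 0]) cube([200, 500, 2900]);
translate([1500, 1950, 0]) cube([200, 350, 2900]);
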